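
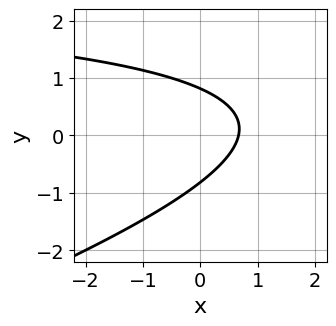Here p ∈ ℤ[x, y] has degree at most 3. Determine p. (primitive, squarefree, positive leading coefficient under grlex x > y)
(a) Degree: the shape is more complex than any degree-1 curve, so deg p = 2.
(b) Putting this together gives p.

x*y - 3*y^2 - 3*x + 2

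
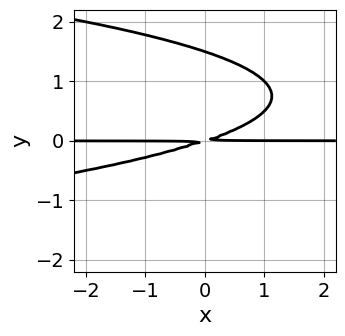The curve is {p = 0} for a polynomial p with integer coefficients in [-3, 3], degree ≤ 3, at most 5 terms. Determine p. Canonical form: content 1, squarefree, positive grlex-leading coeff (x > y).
2*y^3 + x*y - 3*y^2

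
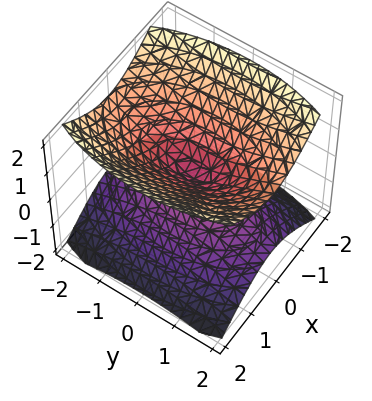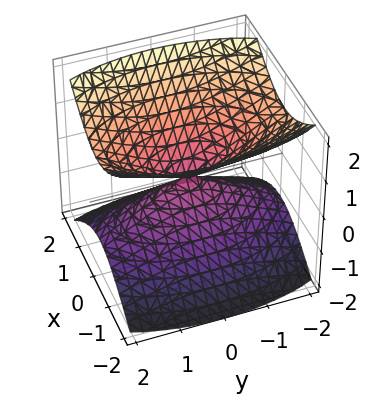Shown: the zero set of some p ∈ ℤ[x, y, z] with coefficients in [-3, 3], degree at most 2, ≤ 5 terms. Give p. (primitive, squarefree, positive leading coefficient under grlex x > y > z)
1. There are 2 components. Treating them together as one polynomial.
2. deg p = 2. A double cone through the origin; a quadric.
3. Symmetries: it's symmetric under x → −x, forcing even powers of x; the y ↦ −y reflection is a symmetry, so y appears only in even powers; the z ↦ −z reflection is a symmetry, so z appears only in even powers.
4. From the visible intercepts: it crosses the y-axis at the gridline y = 0; one x-axis crossing is at x = 0.
5. Matching integer coefficients to the picture gives p.

3*x^2 + y^2 - 3*z^2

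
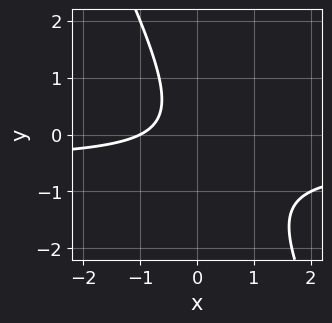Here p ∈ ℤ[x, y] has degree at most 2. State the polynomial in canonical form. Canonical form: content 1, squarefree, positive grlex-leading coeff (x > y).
2*x*y + y^2 + x + 1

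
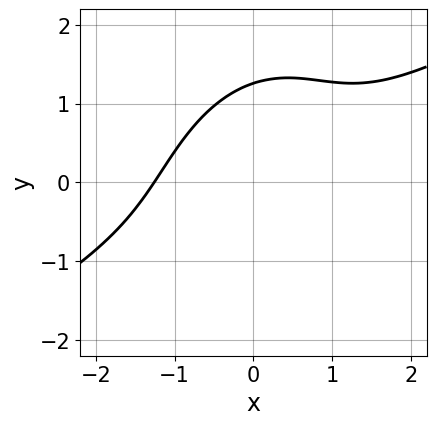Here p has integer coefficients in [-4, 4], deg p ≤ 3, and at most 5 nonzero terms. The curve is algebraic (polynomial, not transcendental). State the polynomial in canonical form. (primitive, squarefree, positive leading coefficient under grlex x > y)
1. Degree: a generic line meets the curve in up to 3 points, so deg p = 3.
2. Putting this together gives p.

x^3 - 2*x^2*y + x*y^2 - y^3 + 2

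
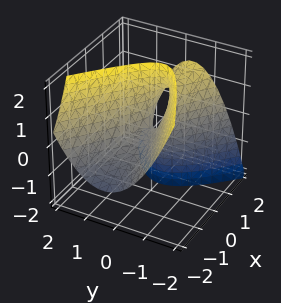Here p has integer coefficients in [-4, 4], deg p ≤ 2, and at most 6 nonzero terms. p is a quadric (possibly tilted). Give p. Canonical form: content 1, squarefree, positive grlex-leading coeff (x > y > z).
Degree: no degree-1 surface has this shape, so deg p = 2.
Observable constraints: one x-axis crossing is at x = 0; it crosses the z-axis at the gridline z = 0; it meets the y-axis at y = 0 (among the integer gridlines).
Putting this together gives p.

x^2 - x*y - 2*x*z - 3*y^2 + z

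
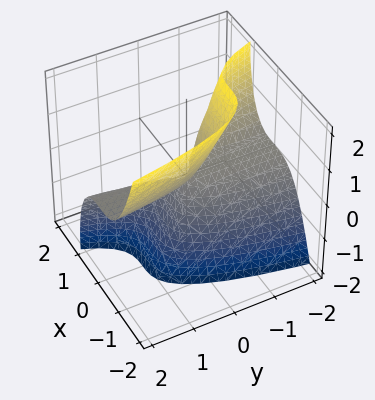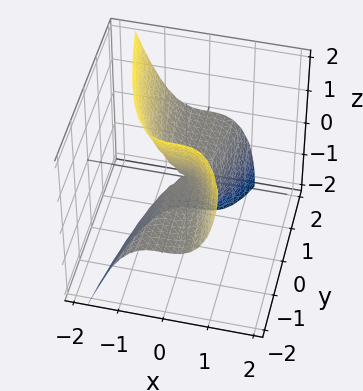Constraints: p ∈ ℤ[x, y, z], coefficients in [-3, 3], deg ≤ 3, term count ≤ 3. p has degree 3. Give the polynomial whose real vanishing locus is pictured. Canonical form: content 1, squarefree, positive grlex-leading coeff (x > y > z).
deg p = 3.
Against the integer gridlines: it crosses the x-axis at the gridline x = 0; one z-axis crossing is at z = 0.
Assembling these constraints gives the stated polynomial.

3*x^3 + 2*y*z + z^2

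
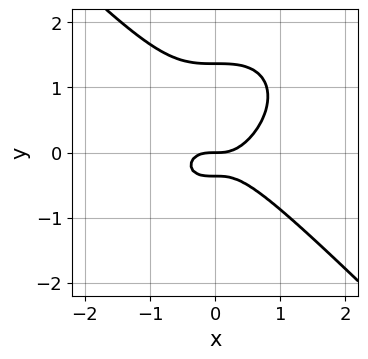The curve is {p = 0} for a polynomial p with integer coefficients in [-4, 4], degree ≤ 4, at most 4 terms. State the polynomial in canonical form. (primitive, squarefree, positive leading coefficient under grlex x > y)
2*x^3 + 2*y^3 - 2*y^2 - y

(a) The degree is 3 — the shape is more complex than any degree-2 curve.
(b) From the visible intercepts: it crosses the x-axis at the gridline x = 0; it crosses the y-axis at the gridline y = 0.
(c) Putting this together gives p.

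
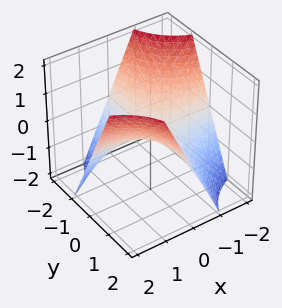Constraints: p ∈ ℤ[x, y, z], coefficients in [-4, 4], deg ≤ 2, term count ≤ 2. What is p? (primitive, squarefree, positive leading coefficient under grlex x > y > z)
1. Degree: a saddle surface; a quadric, so deg p = 2.
2. Observable constraints: the visible x-axis segment lies entirely on the surface; it crosses the z-axis at the gridline z = 0; every point of the y-axis in the box is on the surface.
3. Solving for integer coefficients yields p as stated.

x*y - z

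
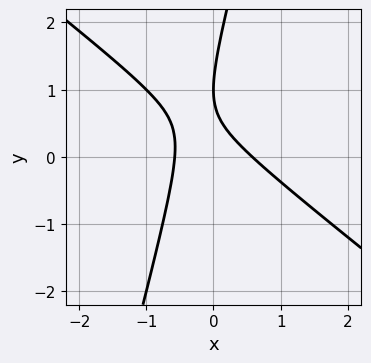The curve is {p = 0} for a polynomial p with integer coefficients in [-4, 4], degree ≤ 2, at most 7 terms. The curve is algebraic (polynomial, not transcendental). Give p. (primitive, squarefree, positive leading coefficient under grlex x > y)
First, the degree is 2 — the shape is more complex than any degree-1 curve.
Then, observable constraints: it meets the y-axis at y = 1 (among the integer gridlines).
Finally, the integer polynomial consistent with all of this is the stated p.

3*x^2 + 3*x*y - y^2 + 2*y - 1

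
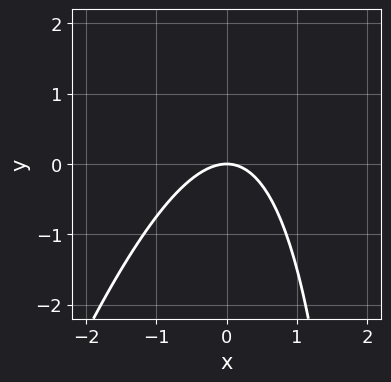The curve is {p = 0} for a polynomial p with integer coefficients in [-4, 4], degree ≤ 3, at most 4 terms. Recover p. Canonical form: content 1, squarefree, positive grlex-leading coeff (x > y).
3*x^2 - x*y + 3*y

1. deg p = 2.
2. Checking where it meets the axes: one y-axis crossing is at y = 0; it meets the x-axis at x = 0 (among the integer gridlines).
3. These observations pin down the coefficients.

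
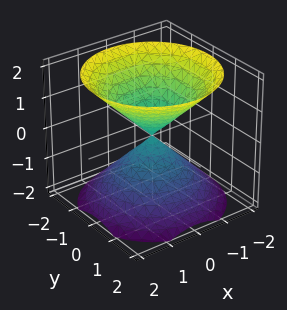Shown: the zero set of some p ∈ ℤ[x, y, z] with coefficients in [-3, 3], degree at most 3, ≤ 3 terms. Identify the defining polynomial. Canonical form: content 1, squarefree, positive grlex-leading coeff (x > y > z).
There are 2 components. Treating them together as one polynomial.
Degree: a double cone through the origin; a quadric, so deg p = 2.
Symmetry: the surface is invariant under rotation about z: p = q(x² + y², z); the z ↦ −z reflection is a symmetry, so z appears only in even powers.
From the axis intercepts and sections: a circular section at z = -1 has radius exactly 1; one y-axis crossing is at y = 0; one z-axis crossing is at z = 0.
Matching integer coefficients to the picture gives p.

x^2 + y^2 - z^2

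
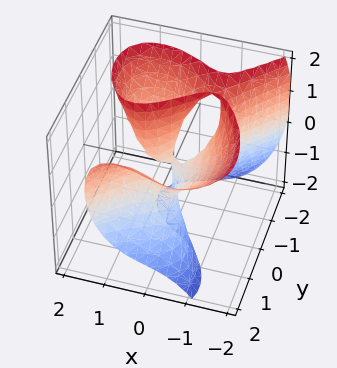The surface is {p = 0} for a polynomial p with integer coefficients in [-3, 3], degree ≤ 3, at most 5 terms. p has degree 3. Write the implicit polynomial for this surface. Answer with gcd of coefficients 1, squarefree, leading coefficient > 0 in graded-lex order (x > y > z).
The degree is 3 — no degree-2 surface has this shape.
From the visible intercepts: it crosses the x-axis at the gridline x = 0; the visible z-axis segment lies entirely on the surface; among the integer gridlines, it crosses the y-axis at y ∈ {0, 1}.
Matching integer coefficients to the picture gives p.

3*x^3 - 2*y^3 + 2*y*z^2 - 3*x*z + 2*y^2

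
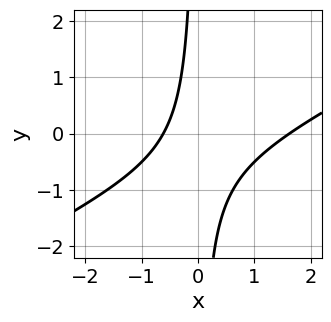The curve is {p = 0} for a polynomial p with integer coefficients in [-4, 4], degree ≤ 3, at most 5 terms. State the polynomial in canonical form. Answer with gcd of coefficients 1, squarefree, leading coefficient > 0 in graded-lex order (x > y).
The degree is 2 — a generic line meets the curve in up to 2 points.
From the visible intercepts: it misses every integer gridline on the y-axis.
Putting this together gives p.

x^2 - 2*x*y - x - 1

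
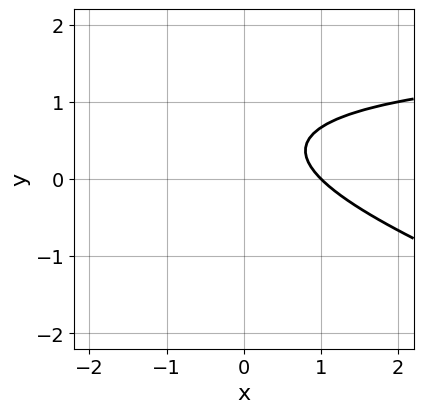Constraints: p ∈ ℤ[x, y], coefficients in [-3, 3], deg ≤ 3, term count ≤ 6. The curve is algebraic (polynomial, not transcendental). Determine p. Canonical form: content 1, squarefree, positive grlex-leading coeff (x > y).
First, the degree is 2 — no degree-1 curve has this shape.
Then, checking where it meets the axes: it crosses the x-axis at the gridline x = 1; the curve avoids every integer y-axis point in the box.
Finally, the integer polynomial consistent with all of this is the stated p.

x*y + 3*y^2 - 2*x - 3*y + 2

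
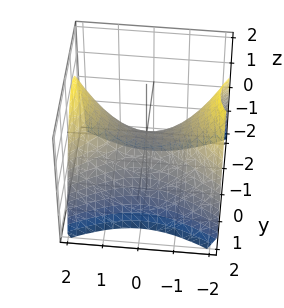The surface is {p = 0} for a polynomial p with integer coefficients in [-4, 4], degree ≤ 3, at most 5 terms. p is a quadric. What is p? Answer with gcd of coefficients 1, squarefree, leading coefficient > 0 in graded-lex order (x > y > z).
x^2 - 2*y^2 - 2*z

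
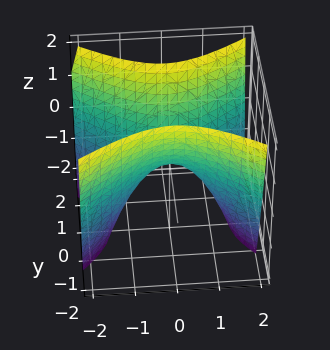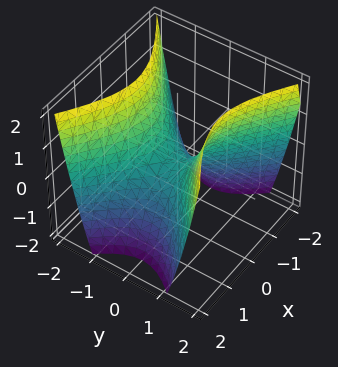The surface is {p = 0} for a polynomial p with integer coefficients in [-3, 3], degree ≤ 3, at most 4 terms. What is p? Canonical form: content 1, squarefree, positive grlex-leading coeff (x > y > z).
1. The degree is 2 — a hyperbolic paraboloid; a quadric.
2. Symmetries: the x ↦ −x reflection is a symmetry, so x appears only in even powers; mirror symmetry y ↦ −y ⇒ only even powers of y.
3. Observable constraints: it meets the y-axis at y = 0 (among the integer gridlines); it crosses the x-axis at the gridline x = 0.
4. Putting this together gives p.

2*x^2 - 3*y^2 + 2*z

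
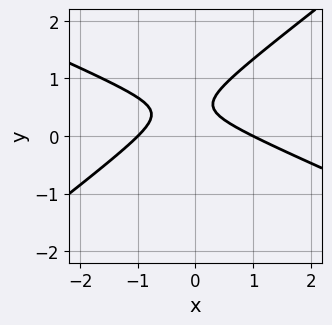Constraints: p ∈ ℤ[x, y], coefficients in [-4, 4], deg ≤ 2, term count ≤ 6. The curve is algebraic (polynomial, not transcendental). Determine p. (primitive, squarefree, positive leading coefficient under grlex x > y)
x^2 + x*y - 3*y^2 + 3*y - 1

1. The degree is 2 — no degree-1 curve has this shape.
2. Observable constraints: the curve avoids every integer y-axis point in the box; the x-axis gridline crossings are at x ∈ {-1, 1}.
3. Fitting integer coefficients to these (and the overall shape) gives p.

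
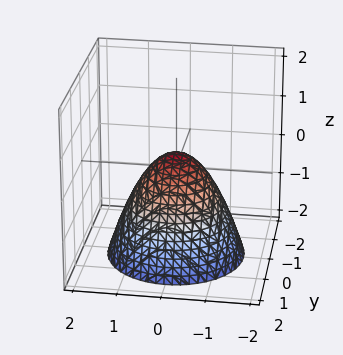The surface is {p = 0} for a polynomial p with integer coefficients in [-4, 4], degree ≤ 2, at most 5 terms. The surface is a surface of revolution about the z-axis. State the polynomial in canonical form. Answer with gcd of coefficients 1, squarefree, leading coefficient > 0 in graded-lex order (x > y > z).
deg p = 2. No degree-1 surface has this shape.
Symmetry: the z-axis is an axis of rotation, so x and y enter only as x² + y².
From the visible intercepts: a circular section at z = 0 has radius between 0 and 1.
Fitting integer coefficients to these (and the overall shape) gives p.

3*x^2 + 3*y^2 + 3*z - 1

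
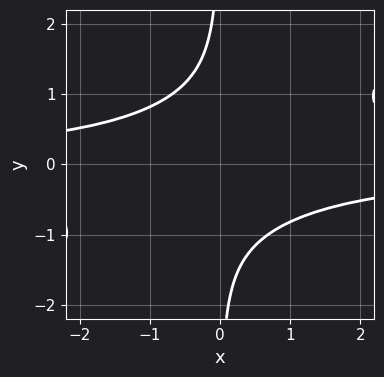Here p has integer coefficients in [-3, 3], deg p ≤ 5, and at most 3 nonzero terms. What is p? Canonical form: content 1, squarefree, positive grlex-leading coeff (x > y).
2*x^2*y^2 - 3*x*y^3 - 3

First, degree: a generic line meets the curve in up to 4 points, so deg p = 4.
Next, from the visible intercepts: the curve avoids every integer x-axis point in the box; the curve avoids every integer y-axis point in the box.
Finally, putting this together gives p.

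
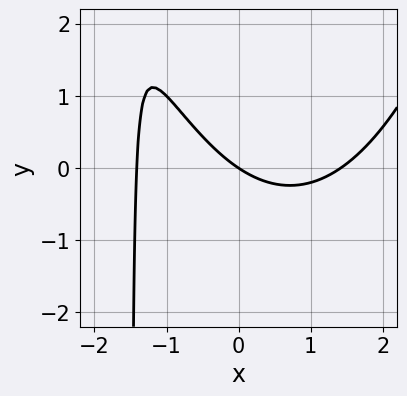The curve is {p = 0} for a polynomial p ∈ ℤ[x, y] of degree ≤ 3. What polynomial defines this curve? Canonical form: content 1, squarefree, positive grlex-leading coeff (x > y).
x^3 - 2*x*y - 2*x - 3*y

The degree is 3 — no degree-2 curve has this shape.
Checking where it meets the axes: one x-axis crossing is at x = 0; it meets the y-axis at y = 0 (among the integer gridlines).
The integer polynomial consistent with all of this is the stated p.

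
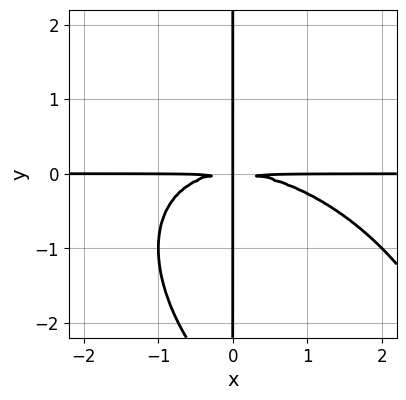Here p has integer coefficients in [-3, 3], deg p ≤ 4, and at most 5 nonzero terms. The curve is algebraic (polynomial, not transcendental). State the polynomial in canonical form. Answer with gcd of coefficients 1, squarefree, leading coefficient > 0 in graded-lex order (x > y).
x^3*y + x^2*y^2 + x*y^3 + 3*x*y^2

First, deg p = 4. No degree-3 curve has this shape.
Next, from the axis intercepts and sections: every point of the x-axis in the box is on the curve; every point of the y-axis in the box is on the curve.
Finally, the integer polynomial consistent with all of this is the stated p.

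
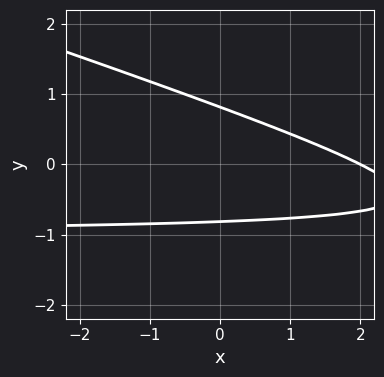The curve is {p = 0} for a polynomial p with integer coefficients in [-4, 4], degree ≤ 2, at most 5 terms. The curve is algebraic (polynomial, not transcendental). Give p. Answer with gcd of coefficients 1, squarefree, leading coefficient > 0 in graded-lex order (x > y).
Degree: no degree-1 curve has this shape, so deg p = 2.
Observable constraints: it meets the x-axis at x = 2 (among the integer gridlines).
Solving for integer coefficients yields p as stated.

x*y + 3*y^2 + x - 2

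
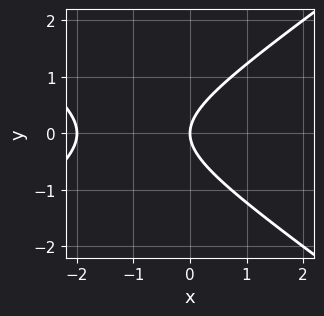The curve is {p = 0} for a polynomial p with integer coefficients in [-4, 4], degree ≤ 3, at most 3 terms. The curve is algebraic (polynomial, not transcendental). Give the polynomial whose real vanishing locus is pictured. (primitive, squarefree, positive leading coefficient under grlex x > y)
deg p = 2.
Symmetries: it's symmetric under y → −y, forcing even powers of y.
From the visible intercepts: the x-axis gridline crossings are at x ∈ {-2, 0}; it crosses the y-axis at the gridline y = 0.
Putting this together gives p.

x^2 - 2*y^2 + 2*x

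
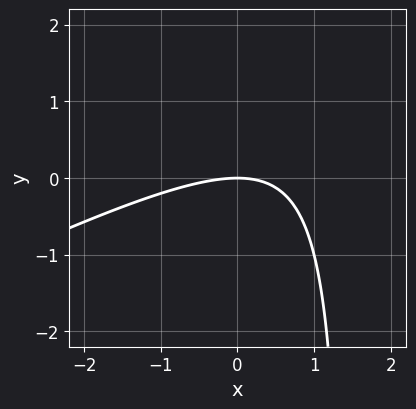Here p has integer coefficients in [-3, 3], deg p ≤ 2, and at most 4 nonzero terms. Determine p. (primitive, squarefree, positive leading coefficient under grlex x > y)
x^2 - 2*x*y + 3*y

(a) The degree is 2 — no degree-1 curve has this shape.
(b) From the axis intercepts and sections: it crosses the x-axis at the gridline x = 0; it crosses the y-axis at the gridline y = 0.
(c) These observations pin down the coefficients.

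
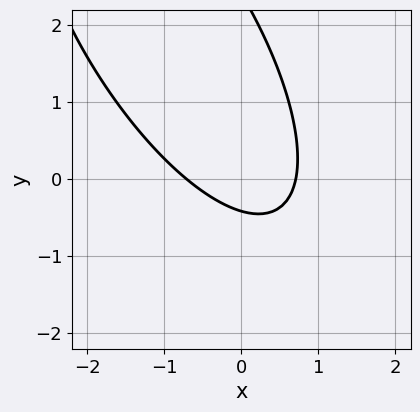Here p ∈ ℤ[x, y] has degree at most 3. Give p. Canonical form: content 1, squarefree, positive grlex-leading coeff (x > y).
1. deg p = 2. The shape is more complex than any degree-1 curve.
2. Solving for integer coefficients yields p as stated.

2*x^2 + 2*x*y + y^2 - 2*y - 1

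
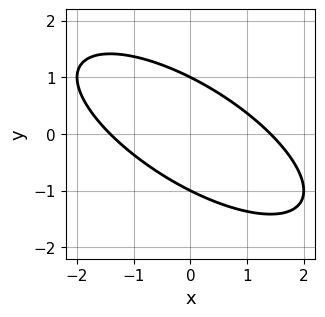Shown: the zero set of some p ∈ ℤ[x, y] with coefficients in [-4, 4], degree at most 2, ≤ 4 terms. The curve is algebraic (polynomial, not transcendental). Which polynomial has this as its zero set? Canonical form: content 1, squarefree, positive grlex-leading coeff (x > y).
1. deg p = 2. No degree-1 curve has this shape.
2. Observable constraints: among the integer gridlines, it crosses the y-axis at y ∈ {-1, 1}.
3. Matching integer coefficients to the picture gives p.

x^2 + 2*x*y + 2*y^2 - 2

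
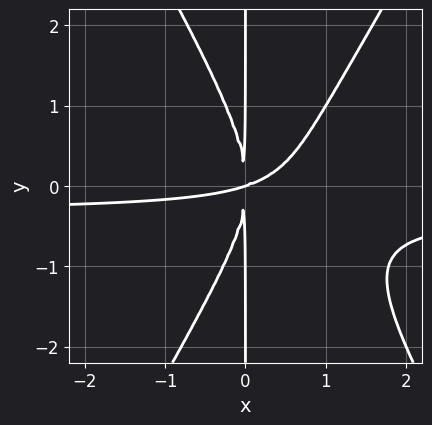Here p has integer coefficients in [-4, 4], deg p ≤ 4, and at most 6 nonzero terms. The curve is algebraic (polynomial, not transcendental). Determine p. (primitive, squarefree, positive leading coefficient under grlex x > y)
1. deg p = 4. The shape is more complex than any degree-3 curve.
2. Reading off the gridlines: it crosses the x-axis at the gridline x = 0; the visible y-axis segment lies entirely on the curve.
3. Putting this together gives p.

3*x^3*y - x*y^3 + x^3 - 3*x^2*y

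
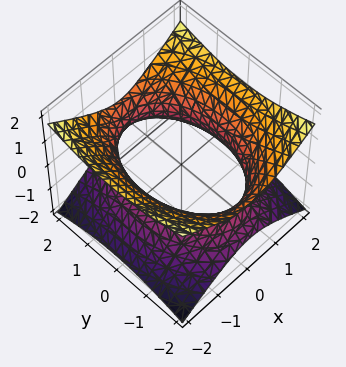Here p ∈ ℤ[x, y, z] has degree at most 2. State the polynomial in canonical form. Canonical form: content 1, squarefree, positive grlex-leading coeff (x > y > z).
deg p = 2.
Symmetries: mirror symmetry z ↦ −z ⇒ only even powers of z; the x ↦ −x reflection is a symmetry, so x appears only in even powers; it's symmetric under y → −y, forcing even powers of y.
Reading off the gridlines: it misses every integer gridline on the z-axis.
These observations pin down the coefficients.

2*x^2 + y^2 - 3*z^2 - 3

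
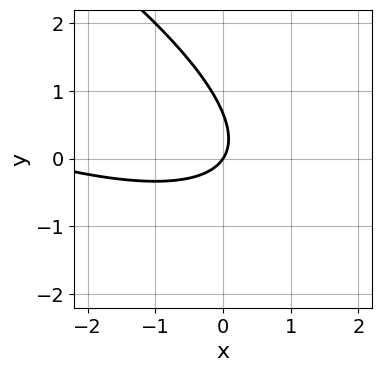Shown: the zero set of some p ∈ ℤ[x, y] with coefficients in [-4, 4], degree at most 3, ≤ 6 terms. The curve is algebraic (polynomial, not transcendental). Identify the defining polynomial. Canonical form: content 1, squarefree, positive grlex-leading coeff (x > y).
First, degree: no degree-1 curve has this shape, so deg p = 2.
Then, reading off the gridlines: it meets the x-axis at x = 0 (among the integer gridlines); it meets the y-axis at y = 0 (among the integer gridlines).
Finally, the integer polynomial consistent with all of this is the stated p.

x^2 + 3*x*y + 3*y^2 + 3*x - 2*y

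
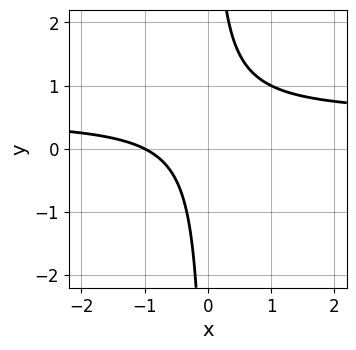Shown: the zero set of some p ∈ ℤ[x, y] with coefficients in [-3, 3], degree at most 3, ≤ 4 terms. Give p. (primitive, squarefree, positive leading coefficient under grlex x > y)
First, degree: a generic line meets the curve in up to 2 points, so deg p = 2.
Then, observable constraints: the curve avoids every integer y-axis point in the box; one x-axis crossing is at x = -1.
Finally, solving for integer coefficients yields p as stated.

2*x*y - x - 1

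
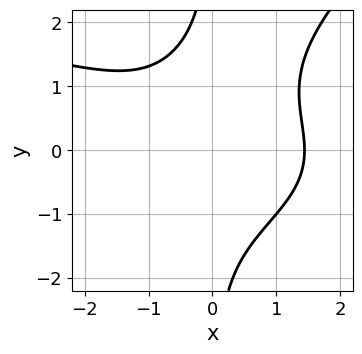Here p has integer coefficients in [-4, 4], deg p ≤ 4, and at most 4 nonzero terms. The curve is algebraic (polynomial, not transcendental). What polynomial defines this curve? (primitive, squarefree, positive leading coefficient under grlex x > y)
First, deg p = 4.
Next, against the integer gridlines: the curve avoids every integer y-axis point in the box.
Finally, assembling these constraints gives the stated polynomial.

x^2*y^2 - x*y^3 + x^3 - 3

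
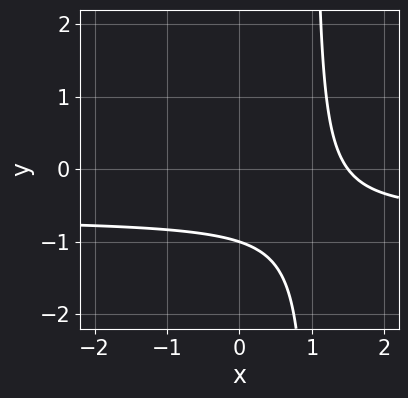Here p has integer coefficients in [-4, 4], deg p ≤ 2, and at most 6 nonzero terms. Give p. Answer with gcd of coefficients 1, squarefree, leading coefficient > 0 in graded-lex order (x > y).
(a) The degree is 2 — a generic line meets the curve in up to 2 points.
(b) Against the integer gridlines: it crosses the y-axis at the gridline y = -1.
(c) The integer polynomial consistent with all of this is the stated p.

3*x*y + 2*x - 3*y - 3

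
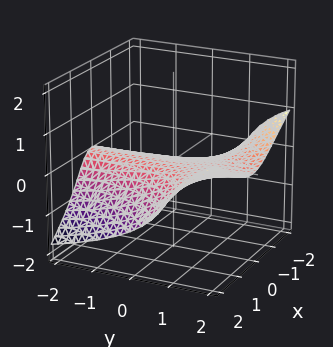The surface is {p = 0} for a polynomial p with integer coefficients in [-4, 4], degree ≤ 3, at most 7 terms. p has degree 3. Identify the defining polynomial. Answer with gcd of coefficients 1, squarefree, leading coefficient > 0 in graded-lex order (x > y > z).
The degree is 3 — no degree-2 surface has this shape.
Checking where it meets the axes: it crosses the z-axis at the gridline z = 0; every point of the y-axis in the box is on the surface; it meets the x-axis at x = 0 (among the integer gridlines).
Together with the visible shape, these determine p as stated.

x^2*y - 2*z^3 - x^2 - z^2 - 3*z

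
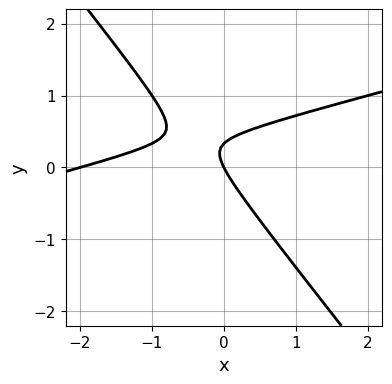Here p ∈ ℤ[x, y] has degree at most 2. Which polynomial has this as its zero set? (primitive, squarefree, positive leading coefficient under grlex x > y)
x^2 - 3*x*y - 3*y^2 + 2*x + y

Degree: the shape is more complex than any degree-1 curve, so deg p = 2.
Observable constraints: among the integer gridlines, it crosses the x-axis at x ∈ {-2, 0}; one y-axis crossing is at y = 0.
The integer polynomial consistent with all of this is the stated p.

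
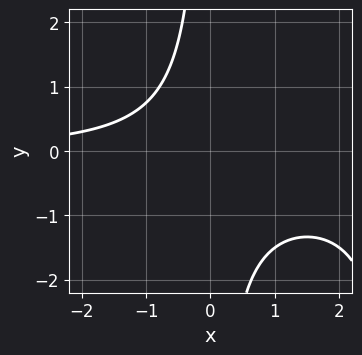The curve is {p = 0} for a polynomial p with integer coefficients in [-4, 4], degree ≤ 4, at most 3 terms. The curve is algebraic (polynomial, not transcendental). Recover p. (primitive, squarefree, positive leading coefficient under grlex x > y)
The degree is 3 — a generic line meets the curve in up to 3 points.
From the axis intercepts and sections: the curve avoids every integer x-axis point in the box; it misses every integer gridline on the y-axis.
Putting this together gives p.

x^2*y - 3*x*y - 3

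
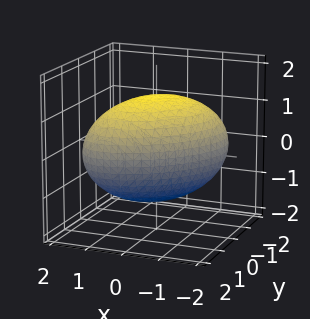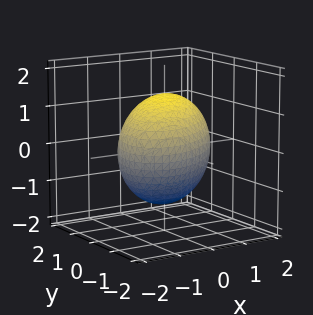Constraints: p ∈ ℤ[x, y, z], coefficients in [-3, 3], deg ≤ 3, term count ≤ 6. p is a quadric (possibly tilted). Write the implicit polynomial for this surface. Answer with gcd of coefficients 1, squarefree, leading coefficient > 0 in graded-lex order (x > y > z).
x^2 - x*y + y^2 + z^2 - 2

The degree is 2 — a generic line meets the surface in up to 2 points.
Solving for integer coefficients yields p as stated.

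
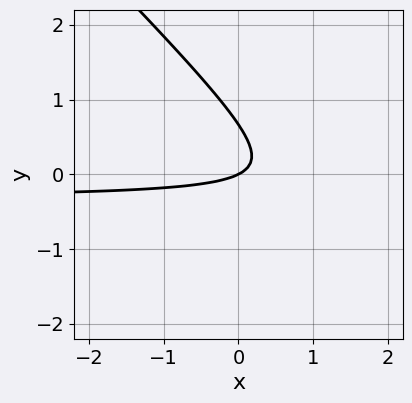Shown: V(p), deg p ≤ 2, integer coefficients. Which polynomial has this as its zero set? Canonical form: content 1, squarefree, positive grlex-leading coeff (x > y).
First, degree: a generic line meets the curve in up to 2 points, so deg p = 2.
Then, observable constraints: it meets the y-axis at y = 0 (among the integer gridlines); it crosses the x-axis at the gridline x = 0.
Finally, the integer polynomial consistent with all of this is the stated p.

3*x*y + 3*y^2 + x - 2*y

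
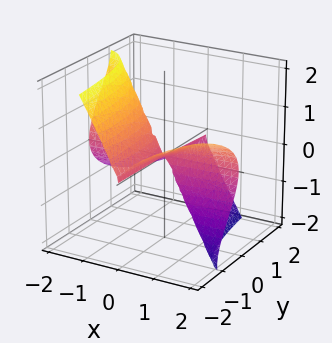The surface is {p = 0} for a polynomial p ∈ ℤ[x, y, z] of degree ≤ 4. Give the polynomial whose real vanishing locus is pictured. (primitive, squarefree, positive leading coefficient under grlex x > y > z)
2*x^2*y + 3*x*z^2 + 2*z^3

First, deg p = 3. No degree-2 surface has this shape.
Then, against the integer gridlines: one z-axis crossing is at z = 0; the visible x-axis segment lies entirely on the surface; the visible y-axis segment lies entirely on the surface.
Finally, together with the visible shape, these determine p as stated.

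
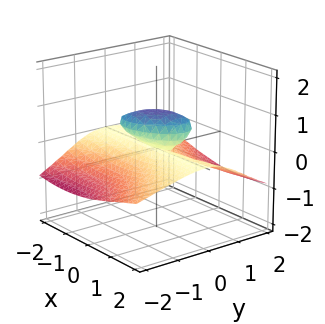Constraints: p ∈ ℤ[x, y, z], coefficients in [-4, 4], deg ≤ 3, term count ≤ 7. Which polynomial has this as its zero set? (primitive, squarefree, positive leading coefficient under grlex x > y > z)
x^2*z - x*y*z + 3*z^3 + y^2 - 3*z^2

Degree: no degree-2 surface has this shape, so deg p = 3.
Against the integer gridlines: every point of the x-axis in the box is on the surface; it crosses the y-axis at the gridline y = 0.
Solving for integer coefficients yields p as stated.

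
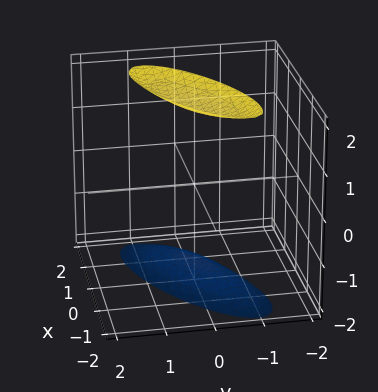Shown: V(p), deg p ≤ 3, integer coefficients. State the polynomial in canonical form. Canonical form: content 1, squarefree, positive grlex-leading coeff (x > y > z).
First, I count 2 distinct pieces. Treating them together as one polynomial.
Next, deg p = 2. No degree-1 surface has this shape.
Then, from the axis intercepts and sections: the surface avoids every integer y-axis point in the box; no x-intercept at any integer in the box.
Finally, together with the visible shape, these determine p as stated.

x^2 - 2*x*y + 2*y^2 - z^2 + 3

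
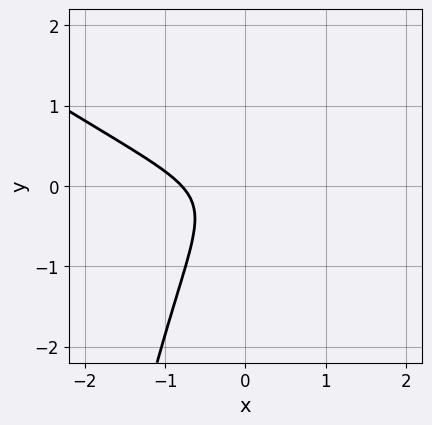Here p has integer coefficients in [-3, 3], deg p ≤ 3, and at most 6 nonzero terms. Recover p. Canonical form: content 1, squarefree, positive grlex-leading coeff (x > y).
First, degree: no degree-2 curve has this shape, so deg p = 3.
Then, observable constraints: no y-intercept at any integer in the box.
Finally, fitting integer coefficients to these (and the overall shape) gives p.

2*x^3 + 3*x^2*y - 2*x*y + 3*y^2 + 1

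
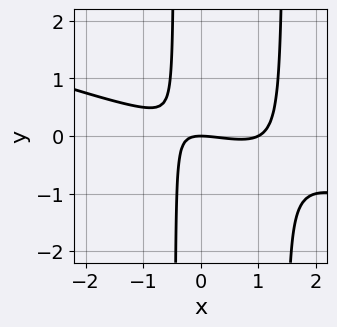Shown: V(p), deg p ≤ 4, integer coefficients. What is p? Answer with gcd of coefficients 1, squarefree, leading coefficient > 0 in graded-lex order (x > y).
x^3 + 3*x^2*y - x^2 - 3*x*y - 2*y

(a) deg p = 3.
(b) From the axis intercepts and sections: the x-axis gridline crossings are at x ∈ {0, 1}; it crosses the y-axis at the gridline y = 0.
(c) Assembling these constraints gives the stated polynomial.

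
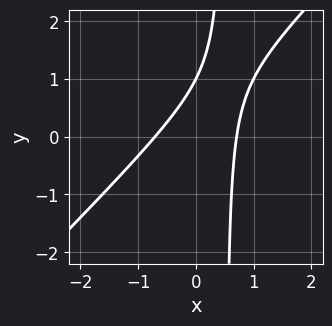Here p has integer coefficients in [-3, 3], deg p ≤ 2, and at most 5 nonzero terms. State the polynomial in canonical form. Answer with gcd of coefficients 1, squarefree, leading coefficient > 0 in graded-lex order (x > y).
2*x^2 - 2*x*y + y - 1

1. deg p = 2. A generic line meets the curve in up to 2 points.
2. Against the integer gridlines: one y-axis crossing is at y = 1.
3. Putting this together gives p.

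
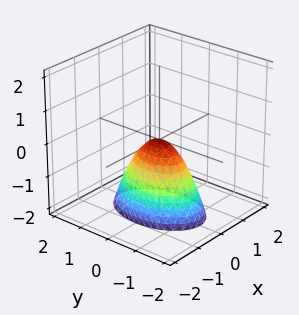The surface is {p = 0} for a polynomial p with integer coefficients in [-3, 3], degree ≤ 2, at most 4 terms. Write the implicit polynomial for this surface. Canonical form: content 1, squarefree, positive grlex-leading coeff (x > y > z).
2*x^2 + y^2 + z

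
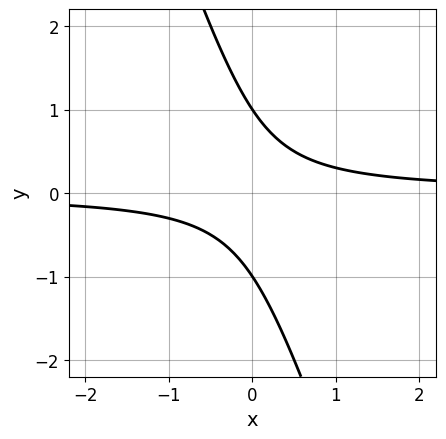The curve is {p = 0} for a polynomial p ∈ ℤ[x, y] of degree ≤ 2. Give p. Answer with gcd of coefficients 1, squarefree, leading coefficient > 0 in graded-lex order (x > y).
3*x*y + y^2 - 1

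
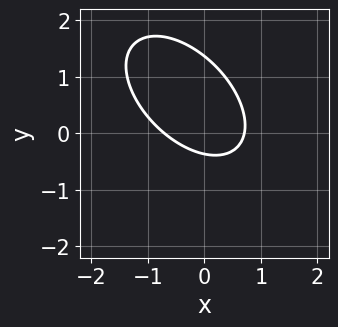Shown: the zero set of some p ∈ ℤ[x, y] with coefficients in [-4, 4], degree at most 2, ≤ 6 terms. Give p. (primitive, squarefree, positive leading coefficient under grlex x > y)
2*x^2 + 2*x*y + 2*y^2 - 2*y - 1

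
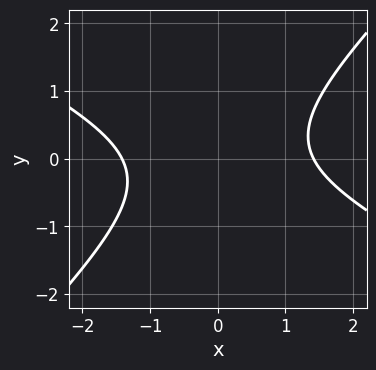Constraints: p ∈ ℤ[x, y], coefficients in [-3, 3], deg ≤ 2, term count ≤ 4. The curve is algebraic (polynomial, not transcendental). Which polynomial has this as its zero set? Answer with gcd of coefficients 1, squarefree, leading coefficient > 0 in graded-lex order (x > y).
x^2 + x*y - 2*y^2 - 2

First, the degree is 2 — the shape is more complex than any degree-1 curve.
Next, from the axis intercepts and sections: the curve avoids every integer y-axis point in the box.
Finally, fitting integer coefficients to these (and the overall shape) gives p.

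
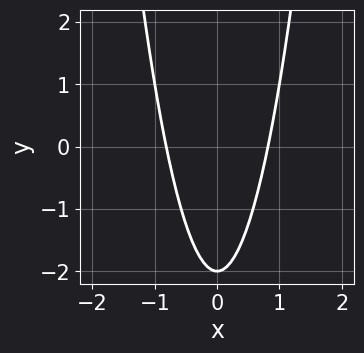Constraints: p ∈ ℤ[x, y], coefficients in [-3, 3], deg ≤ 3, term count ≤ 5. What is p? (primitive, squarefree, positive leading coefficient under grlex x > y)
The degree is 2 — the shape is more complex than any degree-1 curve.
Symmetries: it's symmetric under x → −x, forcing even powers of x.
Reading off the gridlines: one y-axis crossing is at y = -2.
Assembling these constraints gives the stated polynomial.

3*x^2 - y - 2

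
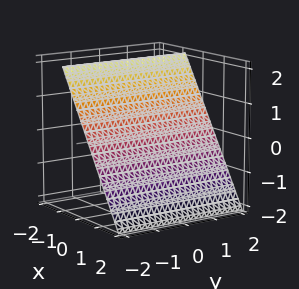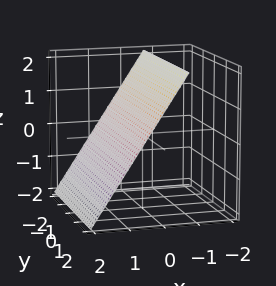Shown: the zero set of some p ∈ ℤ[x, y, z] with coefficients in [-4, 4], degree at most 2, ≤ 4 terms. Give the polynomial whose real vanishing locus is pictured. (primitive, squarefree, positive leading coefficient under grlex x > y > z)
3*x + 2*z - 2

The degree is 1 — the surface is flat (a plane).
Checking where it meets the axes: it meets the z-axis at z = 1 (among the integer gridlines); it misses every integer gridline on the y-axis.
Matching integer coefficients to the picture gives p.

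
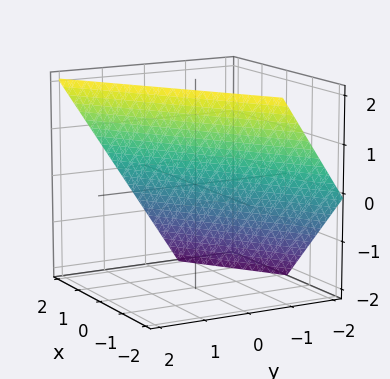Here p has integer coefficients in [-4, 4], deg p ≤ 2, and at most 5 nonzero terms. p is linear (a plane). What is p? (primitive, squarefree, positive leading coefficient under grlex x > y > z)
2*x - 3*y + 2*z - 2

Degree: the surface is flat (a plane), so deg p = 1.
Against the integer gridlines: it crosses the z-axis at the gridline z = 1; it crosses the x-axis at the gridline x = 1.
These observations pin down the coefficients.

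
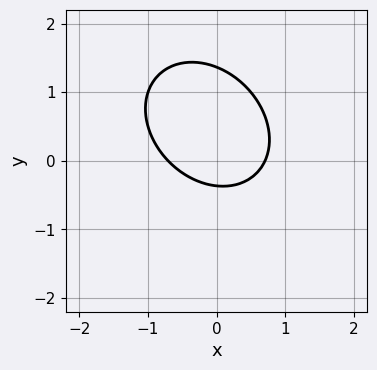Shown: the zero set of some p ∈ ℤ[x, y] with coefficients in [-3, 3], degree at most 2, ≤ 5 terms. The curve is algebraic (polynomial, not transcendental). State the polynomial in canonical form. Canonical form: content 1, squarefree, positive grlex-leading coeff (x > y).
2*x^2 + x*y + 2*y^2 - 2*y - 1

(a) deg p = 2. No degree-1 curve has this shape.
(b) Putting this together gives p.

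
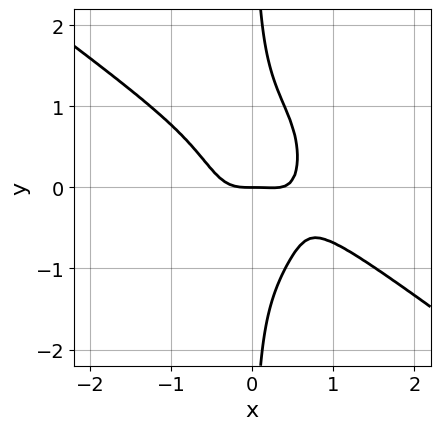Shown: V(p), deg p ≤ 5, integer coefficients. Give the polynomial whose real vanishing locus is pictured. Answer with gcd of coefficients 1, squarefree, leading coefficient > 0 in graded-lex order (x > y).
First, deg p = 4. A generic line meets the curve in up to 4 points.
Next, from the visible intercepts: it meets the y-axis at y = 0 (among the integer gridlines); it crosses the x-axis at the gridline x = 0.
Finally, solving for integer coefficients yields p as stated.

3*x^4 + 3*x^3*y + 2*x*y^3 - x^3 - y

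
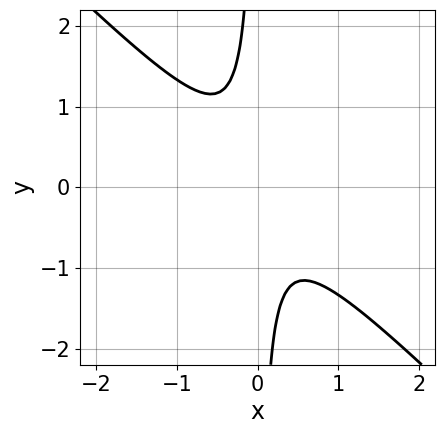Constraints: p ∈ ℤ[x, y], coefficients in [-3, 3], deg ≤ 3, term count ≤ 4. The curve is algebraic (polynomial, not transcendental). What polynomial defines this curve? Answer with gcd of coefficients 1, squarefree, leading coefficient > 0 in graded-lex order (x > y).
First, degree: a generic line meets the curve in up to 2 points, so deg p = 2.
Then, against the integer gridlines: it misses every integer gridline on the x-axis; it misses every integer gridline on the y-axis.
Finally, the integer polynomial consistent with all of this is the stated p.

3*x^2 + 3*x*y + 1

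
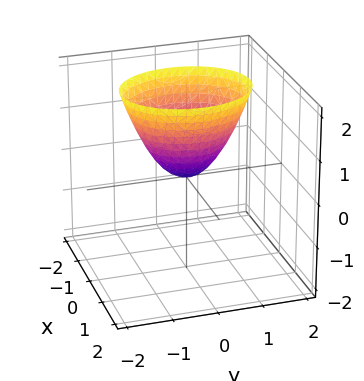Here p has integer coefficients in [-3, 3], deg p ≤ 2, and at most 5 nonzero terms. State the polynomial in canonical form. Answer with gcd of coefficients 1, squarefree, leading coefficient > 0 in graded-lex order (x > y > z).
(a) deg p = 2.
(b) Symmetries: the x ↦ −x reflection is a symmetry, so x appears only in even powers; mirror symmetry y ↦ −y ⇒ only even powers of y.
(c) Against the integer gridlines: it meets the x-axis at x = 0 (among the integer gridlines); one y-axis crossing is at y = 0; it meets the z-axis at z = 0 (among the integer gridlines).
(d) Solving for integer coefficients yields p as stated.

3*x^2 + 2*y^2 - 2*z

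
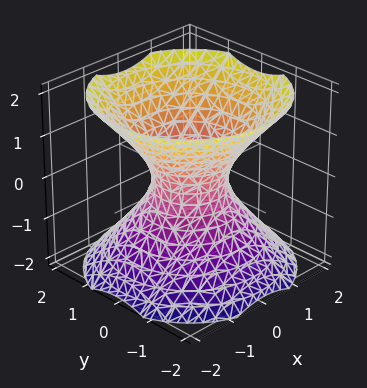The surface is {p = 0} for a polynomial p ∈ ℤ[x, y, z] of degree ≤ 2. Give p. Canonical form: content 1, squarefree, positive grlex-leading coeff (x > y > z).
3*x^2 + 3*y^2 - 3*z^2 - 2

The degree is 2 — an hourglass — one-sheet hyperboloid; a quadric.
Symmetries: rotational symmetry about the z-axis ⇒ p depends on x, y only through x² + y²; mirror symmetry z ↦ −z ⇒ only even powers of z.
Observable constraints: a circular section at z = -1 has radius between 1 and 2; it misses every integer gridline on the z-axis.
The integer polynomial consistent with all of this is the stated p.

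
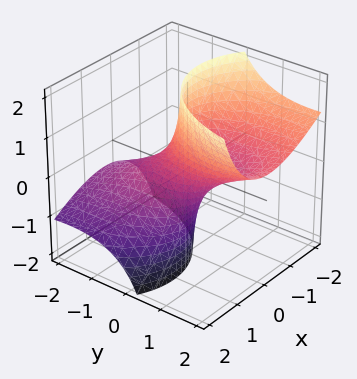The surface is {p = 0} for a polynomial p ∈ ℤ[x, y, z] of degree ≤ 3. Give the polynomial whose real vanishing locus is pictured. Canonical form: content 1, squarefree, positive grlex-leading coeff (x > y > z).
1. The degree is 2 — the shape is more complex than any degree-1 surface.
2. Against the integer gridlines: among the integer gridlines, it crosses the y-axis at y ∈ {-1, 1}; the surface avoids every integer z-axis point in the box.
3. Solving for integer coefficients yields p as stated.

2*x^2 + 2*x*z + y^2 - 3*y*z - 1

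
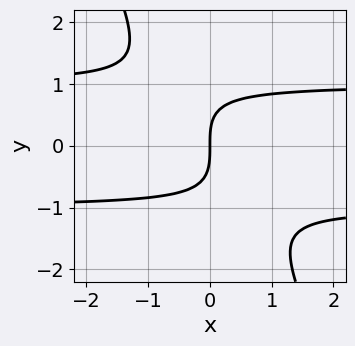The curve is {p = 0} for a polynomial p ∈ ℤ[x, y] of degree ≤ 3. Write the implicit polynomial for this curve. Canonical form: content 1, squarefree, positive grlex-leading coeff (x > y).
Degree: no degree-2 curve has this shape, so deg p = 3.
Observable constraints: it crosses the y-axis at the gridline y = 0; it crosses the x-axis at the gridline x = 0.
These observations pin down the coefficients.

2*x*y^2 + y^3 - 2*x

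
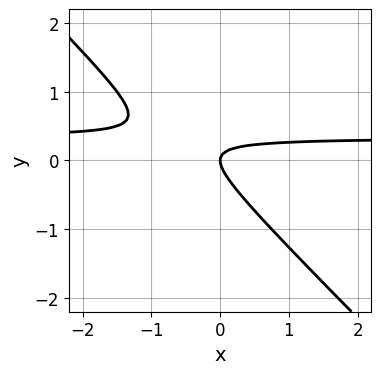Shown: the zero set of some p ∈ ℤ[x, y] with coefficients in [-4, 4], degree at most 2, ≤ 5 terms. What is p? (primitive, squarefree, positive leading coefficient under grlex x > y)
3*x*y + 3*y^2 - x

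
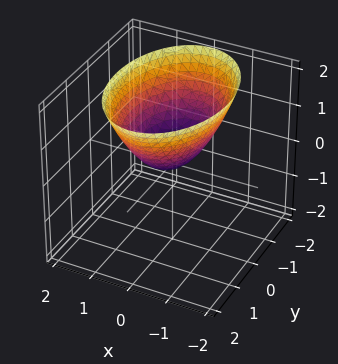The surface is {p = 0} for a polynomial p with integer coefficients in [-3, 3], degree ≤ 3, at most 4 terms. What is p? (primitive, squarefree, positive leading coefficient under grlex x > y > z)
Degree: a single bowl opening along one axis; a quadric, so deg p = 2.
Symmetries: the y ↦ −y reflection is a symmetry, so y appears only in even powers; mirror symmetry x ↦ −x ⇒ only even powers of x.
Against the integer gridlines: one x-axis crossing is at x = 0; one z-axis crossing is at z = 0.
Together with the visible shape, these determine p as stated.

2*x^2 + y^2 - 2*z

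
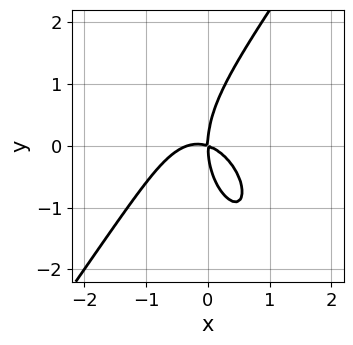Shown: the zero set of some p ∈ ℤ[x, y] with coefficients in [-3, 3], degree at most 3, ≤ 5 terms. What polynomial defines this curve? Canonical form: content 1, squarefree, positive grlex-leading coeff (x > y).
3*x^3 - y^3 + x^2 + 3*x*y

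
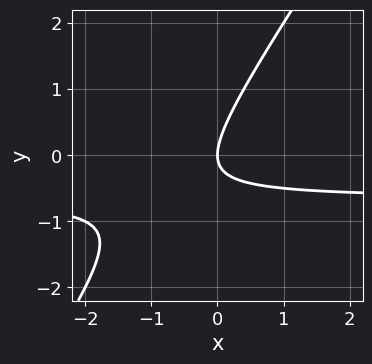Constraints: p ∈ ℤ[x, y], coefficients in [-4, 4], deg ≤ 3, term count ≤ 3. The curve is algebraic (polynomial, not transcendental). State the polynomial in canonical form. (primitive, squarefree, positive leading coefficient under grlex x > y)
3*x*y - 2*y^2 + 2*x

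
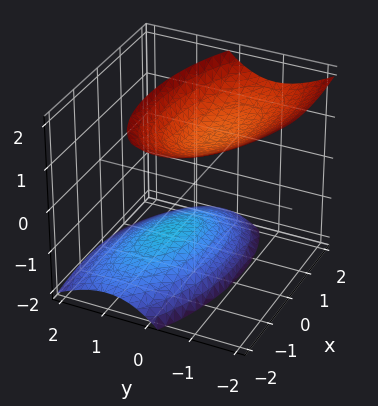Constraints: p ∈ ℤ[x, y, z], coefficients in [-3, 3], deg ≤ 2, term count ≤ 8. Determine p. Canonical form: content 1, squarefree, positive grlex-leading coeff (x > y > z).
x^2 + x*y + 3*y^2 + 2*y*z - 2*z^2 + 3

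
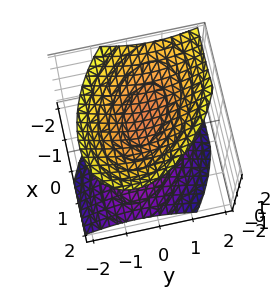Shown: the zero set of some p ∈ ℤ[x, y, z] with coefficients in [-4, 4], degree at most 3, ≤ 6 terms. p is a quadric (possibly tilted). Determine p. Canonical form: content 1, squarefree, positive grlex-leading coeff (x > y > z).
2*x^2 + 2*x*y + x*z + 3*y^2 - 3*z^2 + 2

1. There are 2 components. Treating them together as one polynomial.
2. Degree: a generic line meets the surface in up to 2 points, so deg p = 2.
3. From the axis intercepts and sections: no x-intercept at any integer in the box; it misses every integer gridline on the y-axis.
4. Assembling these constraints gives the stated polynomial.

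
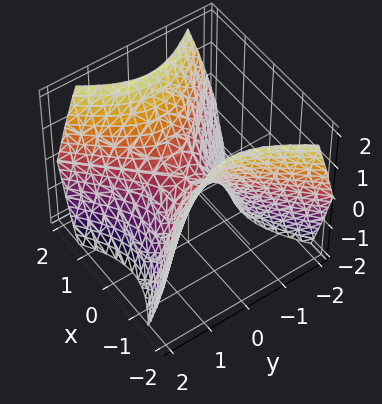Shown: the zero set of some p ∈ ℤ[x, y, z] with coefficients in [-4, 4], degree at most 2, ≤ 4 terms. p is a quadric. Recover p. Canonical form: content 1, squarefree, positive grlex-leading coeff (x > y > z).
x^2 - y^2 - z

1. deg p = 2.
2. Symmetries: mirror symmetry y ↦ −y ⇒ only even powers of y; mirror symmetry x ↦ −x ⇒ only even powers of x.
3. Checking where it meets the axes: it meets the z-axis at z = 0 (among the integer gridlines); one x-axis crossing is at x = 0; it meets the y-axis at y = 0 (among the integer gridlines).
4. The integer polynomial consistent with all of this is the stated p.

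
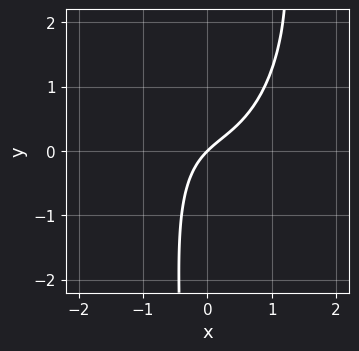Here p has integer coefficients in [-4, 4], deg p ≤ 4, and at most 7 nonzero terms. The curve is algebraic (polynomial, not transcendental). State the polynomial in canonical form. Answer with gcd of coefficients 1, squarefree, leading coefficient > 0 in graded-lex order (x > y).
3*x^3 + x*y^2 - 3*x*y + 3*x - 3*y

1. Degree: a generic line meets the curve in up to 3 points, so deg p = 3.
2. From the axis intercepts and sections: it crosses the y-axis at the gridline y = 0; one x-axis crossing is at x = 0.
3. Assembling these constraints gives the stated polynomial.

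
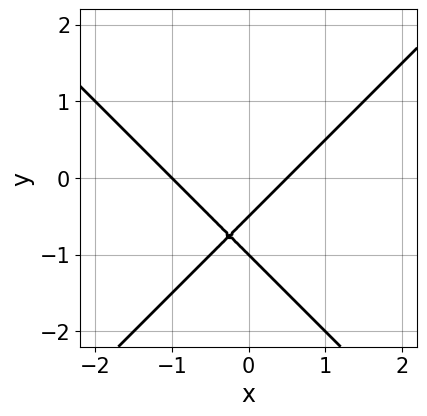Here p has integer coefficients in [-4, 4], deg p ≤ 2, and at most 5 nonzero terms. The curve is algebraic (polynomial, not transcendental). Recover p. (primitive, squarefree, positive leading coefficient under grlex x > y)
1. The degree is 2 — a generic line meets the curve in up to 2 points.
2. Observable constraints: it crosses the y-axis at the gridline y = -1; it meets the x-axis at x = -1 (among the integer gridlines).
3. The integer polynomial consistent with all of this is the stated p.

2*x^2 - 2*y^2 + x - 3*y - 1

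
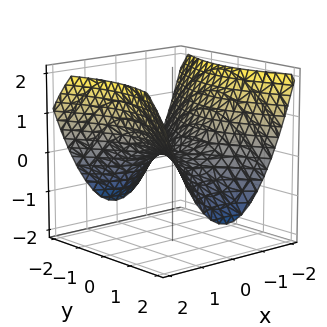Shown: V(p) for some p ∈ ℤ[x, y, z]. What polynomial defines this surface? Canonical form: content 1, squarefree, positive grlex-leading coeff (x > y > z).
First, deg p = 2.
Then, symmetries: the x ↦ −x reflection is a symmetry, so x appears only in even powers; the y ↦ −y reflection is a symmetry, so y appears only in even powers.
Next, observable constraints: it meets the y-axis at y = 0 (among the integer gridlines); it crosses the z-axis at the gridline z = 0; one x-axis crossing is at x = 0.
Finally, assembling these constraints gives the stated polynomial.

2*x^2 - y^2 - 3*z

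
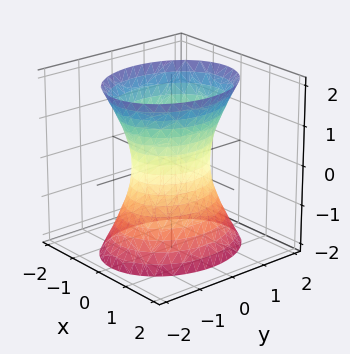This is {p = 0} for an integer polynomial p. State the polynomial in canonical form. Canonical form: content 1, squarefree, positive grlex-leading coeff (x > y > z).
3*x^2 + 2*y^2 - z^2 - 2

deg p = 2. One connected sheet with a waist; a quadric.
Symmetries: it's symmetric under y → −y, forcing even powers of y; it's symmetric under z → −z, forcing even powers of z; it's symmetric under x → −x, forcing even powers of x.
Against the integer gridlines: among the integer gridlines, it crosses the y-axis at y ∈ {-1, 1}; no z-intercept at any integer in the box.
Putting this together gives p.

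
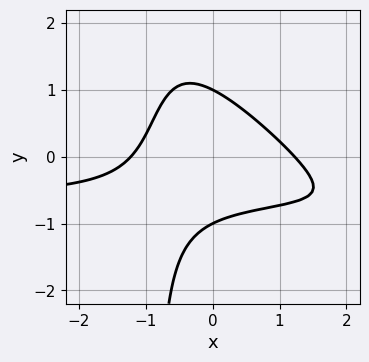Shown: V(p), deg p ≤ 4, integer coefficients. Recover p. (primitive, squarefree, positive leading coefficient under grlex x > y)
3*x^2*y + 3*x*y^2 + 2*x^2 + 3*y^2 - 3

The degree is 3 — the shape is more complex than any degree-2 curve.
Reading off the gridlines: the y-axis gridline crossings are at y ∈ {-1, 1}.
Together with the visible shape, these determine p as stated.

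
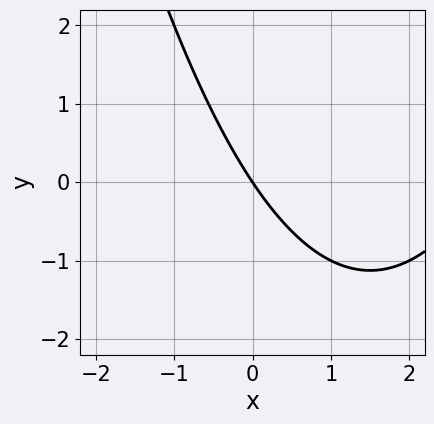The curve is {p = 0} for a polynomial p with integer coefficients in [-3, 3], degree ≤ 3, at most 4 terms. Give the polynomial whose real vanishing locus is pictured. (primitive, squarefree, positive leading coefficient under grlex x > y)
x^2 - 3*x - 2*y

1. Degree: the shape is more complex than any degree-1 curve, so deg p = 2.
2. Checking where it meets the axes: it meets the x-axis at x = 0 (among the integer gridlines); it meets the y-axis at y = 0 (among the integer gridlines).
3. Solving for integer coefficients yields p as stated.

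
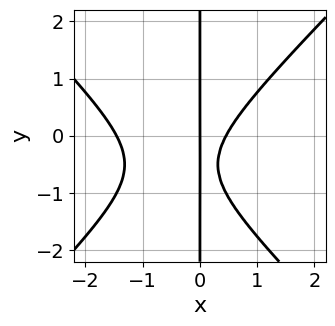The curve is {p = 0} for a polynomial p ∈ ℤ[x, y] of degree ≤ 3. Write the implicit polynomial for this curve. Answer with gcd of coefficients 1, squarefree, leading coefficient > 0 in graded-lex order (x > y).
3*x^3 - 3*x*y^2 + 3*x^2 - 3*x*y - 2*x

First, deg p = 3.
Then, observable constraints: it meets the x-axis at x = 0 (among the integer gridlines); every point of the y-axis in the box is on the curve.
Finally, assembling these constraints gives the stated polynomial.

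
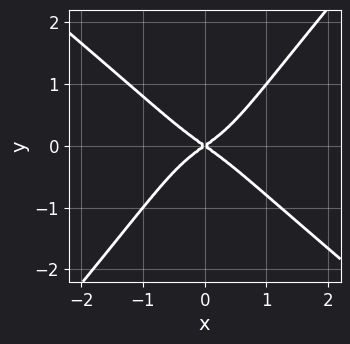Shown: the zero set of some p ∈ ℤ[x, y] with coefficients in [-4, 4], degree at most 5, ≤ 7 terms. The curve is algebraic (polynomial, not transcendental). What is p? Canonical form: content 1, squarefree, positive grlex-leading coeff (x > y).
First, the degree is 4 — a generic line meets the curve in up to 4 points.
Then, from the axis intercepts and sections: it meets the y-axis at y = 0 (among the integer gridlines); it crosses the x-axis at the gridline x = 0.
Finally, these observations pin down the coefficients.

3*x^4 + x^3*y - 3*x^2*y^2 + x^2 - 2*y^2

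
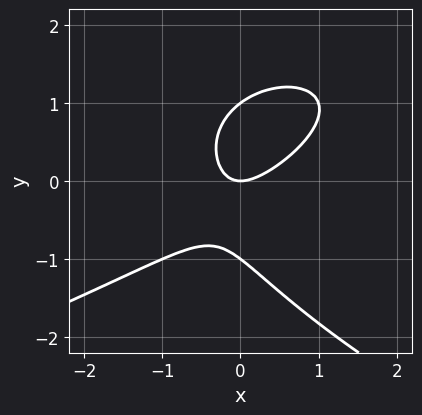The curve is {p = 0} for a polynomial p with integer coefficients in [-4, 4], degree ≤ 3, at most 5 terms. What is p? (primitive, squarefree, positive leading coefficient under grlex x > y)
2*y^3 + 3*x^2 - 3*x*y - 2*y

The degree is 3 — a generic line meets the curve in up to 3 points.
Checking where it meets the axes: the y-axis gridline crossings are at y ∈ {-1, 0, 1}; one x-axis crossing is at x = 0.
Assembling these constraints gives the stated polynomial.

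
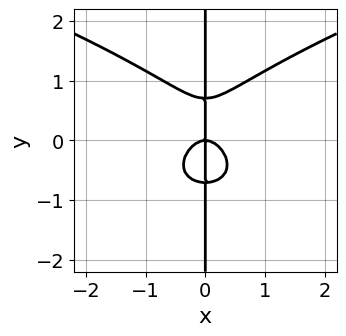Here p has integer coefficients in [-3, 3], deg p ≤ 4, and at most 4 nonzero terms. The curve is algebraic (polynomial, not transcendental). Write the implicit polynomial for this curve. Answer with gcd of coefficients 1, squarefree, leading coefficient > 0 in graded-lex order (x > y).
1. deg p = 4. The shape is more complex than any degree-3 curve.
2. Checking where it meets the axes: the visible y-axis segment lies entirely on the curve; one x-axis crossing is at x = 0.
3. Fitting integer coefficients to these (and the overall shape) gives p.

2*x*y^3 - 2*x^3 - x*y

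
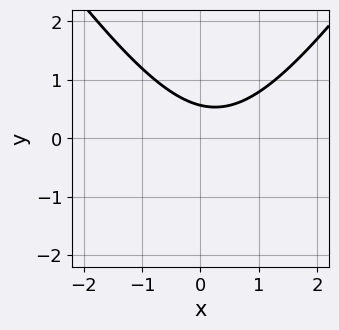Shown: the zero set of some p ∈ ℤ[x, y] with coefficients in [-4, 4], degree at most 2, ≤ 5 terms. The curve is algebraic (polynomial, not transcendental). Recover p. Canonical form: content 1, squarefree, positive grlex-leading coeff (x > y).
First, the degree is 2 — the shape is more complex than any degree-1 curve.
Then, checking where it meets the axes: no x-intercept at any integer in the box.
Finally, matching integer coefficients to the picture gives p.

2*x^2 - y^2 - x - 3*y + 2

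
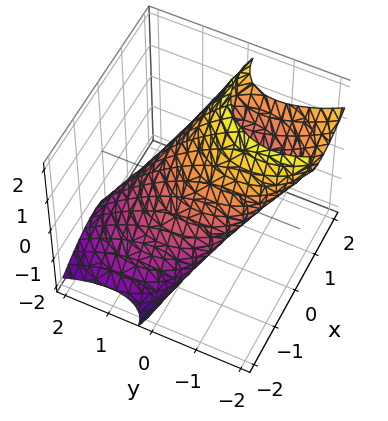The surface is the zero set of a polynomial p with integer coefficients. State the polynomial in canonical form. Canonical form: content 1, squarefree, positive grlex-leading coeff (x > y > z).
2*x^2 - 3*x*z + 2*y^2 + 3*y*z + 2*z^2 - 3

The degree is 2 — no degree-1 surface has this shape.
Matching integer coefficients to the picture gives p.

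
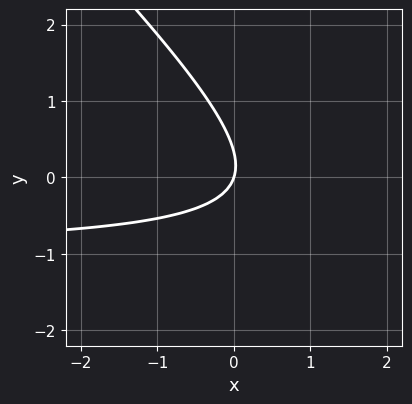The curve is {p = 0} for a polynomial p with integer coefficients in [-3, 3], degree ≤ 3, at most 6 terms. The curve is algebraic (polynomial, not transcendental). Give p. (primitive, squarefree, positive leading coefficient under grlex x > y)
3*x*y + 3*y^2 + 3*x - y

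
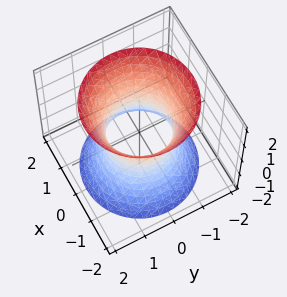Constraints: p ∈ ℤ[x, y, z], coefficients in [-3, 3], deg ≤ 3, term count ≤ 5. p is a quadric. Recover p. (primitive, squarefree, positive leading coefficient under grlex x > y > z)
First, the degree is 2 — one connected sheet with a waist; a quadric.
Then, symmetries: the z ↦ −z reflection is a symmetry, so z appears only in even powers; the z-axis is an axis of rotation, so x and y enter only as x² + y².
Next, observable constraints: among the integer gridlines, it crosses the y-axis at y ∈ {-1, 1}; a circular section at z = 2 has radius between 1 and 2; among the integer gridlines, it crosses the x-axis at x ∈ {-1, 1}; it misses every integer gridline on the z-axis.
Finally, the integer polynomial consistent with all of this is the stated p.

2*x^2 + 2*y^2 - z^2 - 2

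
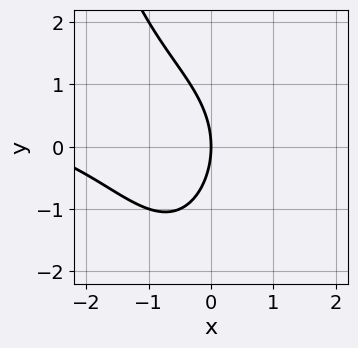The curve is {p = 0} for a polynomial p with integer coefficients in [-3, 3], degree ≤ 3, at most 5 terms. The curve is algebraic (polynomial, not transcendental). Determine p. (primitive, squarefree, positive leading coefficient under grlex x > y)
First, degree: a generic line meets the curve in up to 3 points, so deg p = 3.
Next, observable constraints: it crosses the x-axis at the gridline x = 0; one y-axis crossing is at y = 0.
Finally, matching integer coefficients to the picture gives p.

x^2*y - x^2 - y^2 - 3*x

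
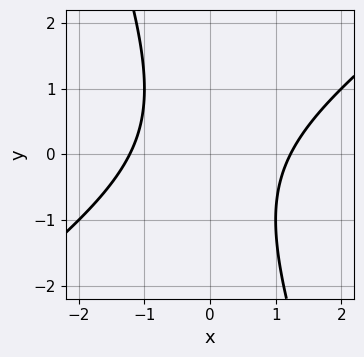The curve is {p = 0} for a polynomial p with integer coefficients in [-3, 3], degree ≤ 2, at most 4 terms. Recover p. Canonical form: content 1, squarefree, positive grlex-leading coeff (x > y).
2*x^2 - 2*x*y - y^2 - 3

First, degree: no degree-1 curve has this shape, so deg p = 2.
Next, reading off the gridlines: it misses every integer gridline on the y-axis.
Finally, matching integer coefficients to the picture gives p.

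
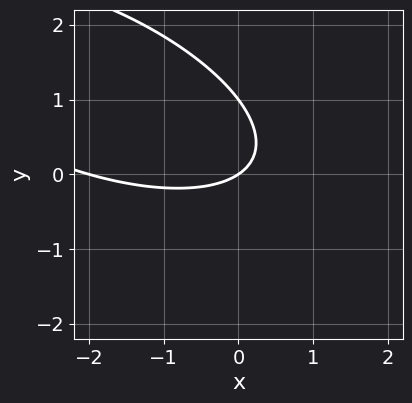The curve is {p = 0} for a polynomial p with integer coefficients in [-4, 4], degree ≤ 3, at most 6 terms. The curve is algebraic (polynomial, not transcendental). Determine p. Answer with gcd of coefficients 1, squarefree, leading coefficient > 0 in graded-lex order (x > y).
x^2 + 2*x*y + 3*y^2 + 2*x - 3*y

(a) deg p = 2.
(b) Checking where it meets the axes: among the integer gridlines, it crosses the y-axis at y ∈ {0, 1}; among the integer gridlines, it crosses the x-axis at x ∈ {-2, 0}.
(c) Putting this together gives p.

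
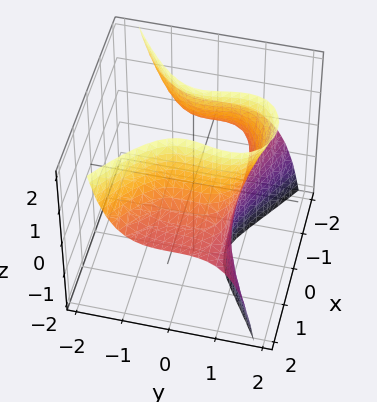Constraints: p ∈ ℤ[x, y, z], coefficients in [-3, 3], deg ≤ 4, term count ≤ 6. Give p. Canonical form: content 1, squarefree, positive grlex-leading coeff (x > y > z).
3*x^2*z + 3*y^3 - 2*y^2*z - 3

1. deg p = 3. A generic line meets the surface in up to 3 points.
2. Checking where it meets the axes: one y-axis crossing is at y = 1; no z-intercept at any integer in the box; it misses every integer gridline on the x-axis.
3. Solving for integer coefficients yields p as stated.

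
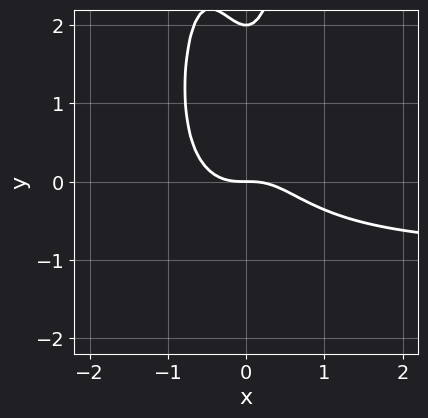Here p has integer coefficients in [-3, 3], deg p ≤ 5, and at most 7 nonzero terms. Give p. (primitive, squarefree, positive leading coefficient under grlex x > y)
First, degree: a generic line meets the curve in up to 4 points, so deg p = 4.
Next, checking where it meets the axes: one x-axis crossing is at x = 0; among the integer gridlines, it crosses the y-axis at y ∈ {0, 2}.
Finally, fitting integer coefficients to these (and the overall shape) gives p.

3*x^3*y + 3*x^3 + 3*x^2*y - y^2 + 2*y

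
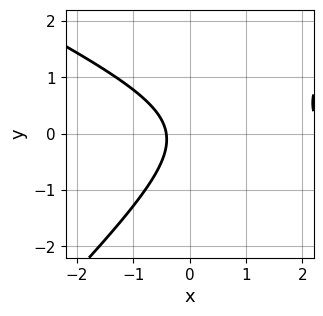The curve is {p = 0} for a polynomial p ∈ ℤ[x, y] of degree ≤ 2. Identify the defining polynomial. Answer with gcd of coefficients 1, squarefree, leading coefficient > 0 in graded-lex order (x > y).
deg p = 2. A generic line meets the curve in up to 2 points.
Checking where it meets the axes: the curve avoids every integer y-axis point in the box.
These observations pin down the coefficients.

x^2 + x*y - 2*y^2 - 2*x - 1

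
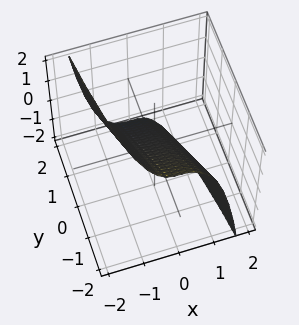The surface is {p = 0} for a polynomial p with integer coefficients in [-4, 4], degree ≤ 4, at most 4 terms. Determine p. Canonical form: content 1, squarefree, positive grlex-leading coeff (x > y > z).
x^3 + y + z

The degree is 3 — no degree-2 surface has this shape.
Reading off the gridlines: one x-axis crossing is at x = 0; one z-axis crossing is at z = 0.
Fitting integer coefficients to these (and the overall shape) gives p.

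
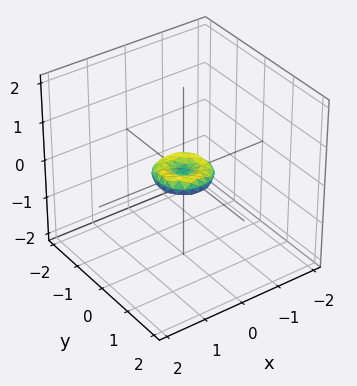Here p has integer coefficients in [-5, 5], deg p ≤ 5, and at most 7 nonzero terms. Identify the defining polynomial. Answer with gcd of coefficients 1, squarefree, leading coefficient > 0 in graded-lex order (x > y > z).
First, deg p = 4. No degree-3 surface has this shape.
Then, symmetries: every cross-section ⟂ z is a circle, so x, y appear only via x² + y².
Next, observable constraints: it meets the z-axis at z = 0 (among the integer gridlines); a circular section at z = 0 has radius between 0 and 1; it crosses the y-axis at the gridline y = 0.
Finally, fitting integer coefficients to these (and the overall shape) gives p.

2*x^4 + 4*x^2*y^2 + 2*y^4 - x^2 - y^2 + 3*z^2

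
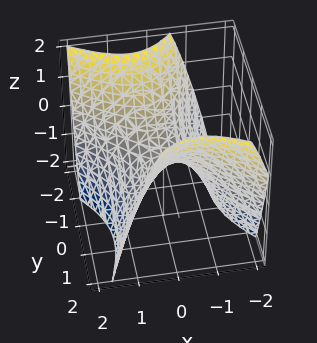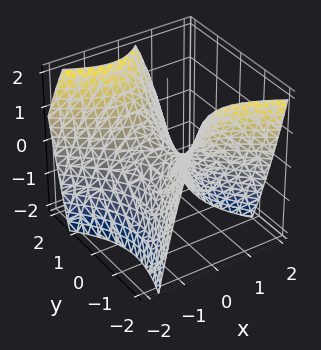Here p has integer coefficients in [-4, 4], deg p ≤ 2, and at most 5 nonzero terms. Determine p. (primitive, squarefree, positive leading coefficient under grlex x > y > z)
3*x^2 + 2*x*y - 2*y^2 + 3*z

1. Degree: a generic line meets the surface in up to 2 points, so deg p = 2.
2. From the visible intercepts: it meets the y-axis at y = 0 (among the integer gridlines); one x-axis crossing is at x = 0.
3. Putting this together gives p.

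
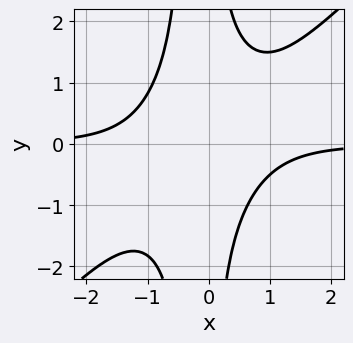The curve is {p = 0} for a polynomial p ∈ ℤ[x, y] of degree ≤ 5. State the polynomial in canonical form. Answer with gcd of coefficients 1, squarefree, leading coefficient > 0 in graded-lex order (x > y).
3*x^3*y - 3*x^2*y^2 + x^2*y - x*y^2 + 3

deg p = 4. A generic line meets the curve in up to 4 points.
Checking where it meets the axes: no x-intercept at any integer in the box; it misses every integer gridline on the y-axis.
The integer polynomial consistent with all of this is the stated p.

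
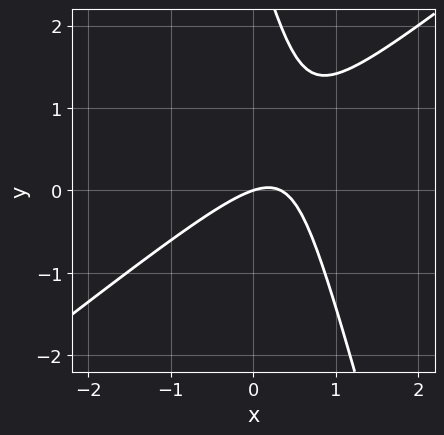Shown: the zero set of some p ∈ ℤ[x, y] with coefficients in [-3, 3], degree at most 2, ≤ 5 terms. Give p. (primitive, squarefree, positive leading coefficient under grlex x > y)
3*x^2 - 3*x*y - y^2 - x + 3*y

(a) The degree is 2 — no degree-1 curve has this shape.
(b) Reading off the gridlines: one y-axis crossing is at y = 0; it meets the x-axis at x = 0 (among the integer gridlines).
(c) Matching integer coefficients to the picture gives p.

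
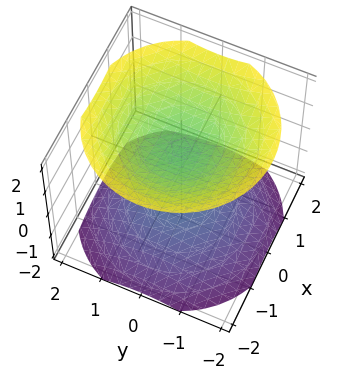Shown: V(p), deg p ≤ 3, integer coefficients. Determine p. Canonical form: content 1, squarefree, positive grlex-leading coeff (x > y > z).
2*x^2 + 2*y^2 - 3*z^2 + 3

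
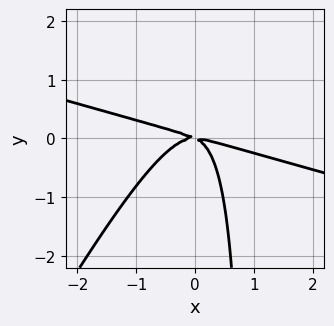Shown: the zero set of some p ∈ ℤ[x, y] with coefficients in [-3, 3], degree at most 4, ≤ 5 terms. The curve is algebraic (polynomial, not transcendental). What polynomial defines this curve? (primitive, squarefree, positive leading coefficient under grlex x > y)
First, degree: no degree-2 curve has this shape, so deg p = 3.
Next, observable constraints: it meets the x-axis at x = 0 (among the integer gridlines); one y-axis crossing is at y = 0.
Finally, the integer polynomial consistent with all of this is the stated p.

x^3 + 3*x^2*y - 2*x*y^2 + x*y + 2*y^2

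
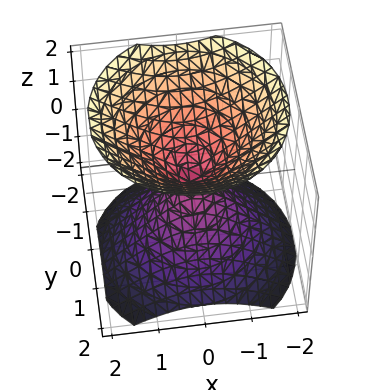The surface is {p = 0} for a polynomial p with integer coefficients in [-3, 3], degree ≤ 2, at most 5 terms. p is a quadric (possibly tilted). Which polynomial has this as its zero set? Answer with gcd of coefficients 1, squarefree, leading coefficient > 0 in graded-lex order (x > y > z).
First, the picture has 2 separate pieces. They look like related sheets of one shape, so recover p as a whole.
Then, degree: no degree-1 surface has this shape, so deg p = 2.
Then, from the visible intercepts: it meets the y-axis at y = 0 (among the integer gridlines); it crosses the z-axis at the gridline z = 0; it crosses the x-axis at the gridline x = 0.
Finally, solving for integer coefficients yields p as stated.

3*x^2 + 3*y^2 + y*z - 3*z^2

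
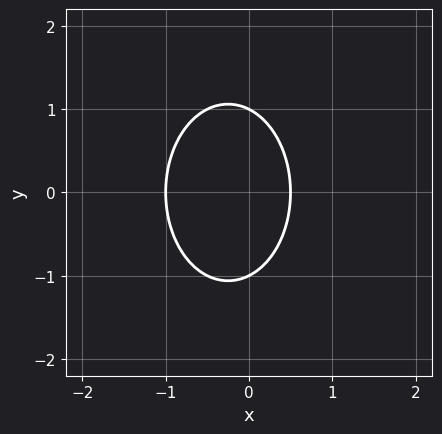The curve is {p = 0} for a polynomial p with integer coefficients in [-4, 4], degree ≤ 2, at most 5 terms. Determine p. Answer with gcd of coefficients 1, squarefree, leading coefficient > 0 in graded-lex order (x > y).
2*x^2 + y^2 + x - 1

1. Degree: no degree-1 curve has this shape, so deg p = 2.
2. Symmetries: it's symmetric under y → −y, forcing even powers of y.
3. From the axis intercepts and sections: the y-axis gridline crossings are at y ∈ {-1, 1}; one x-axis crossing is at x = -1.
4. Matching integer coefficients to the picture gives p.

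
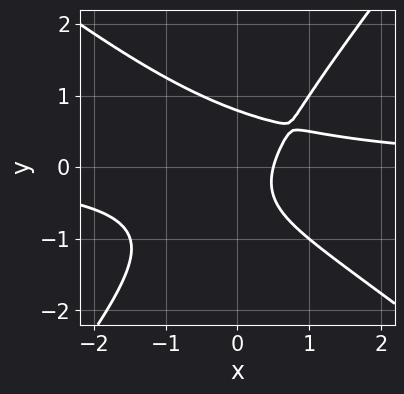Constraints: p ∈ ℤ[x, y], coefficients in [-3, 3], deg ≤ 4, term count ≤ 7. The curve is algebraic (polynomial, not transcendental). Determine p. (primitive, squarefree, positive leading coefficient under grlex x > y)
2*x^2*y + x*y^2 - 2*y^3 - 2*x + 1

(a) Degree: the shape is more complex than any degree-2 curve, so deg p = 3.
(b) Solving for integer coefficients yields p as stated.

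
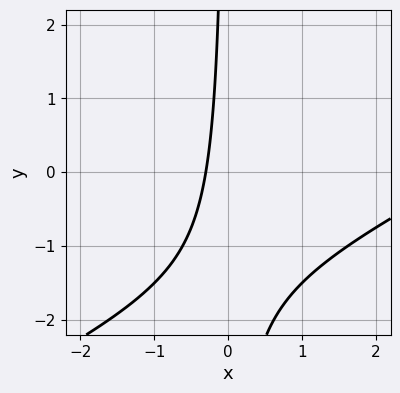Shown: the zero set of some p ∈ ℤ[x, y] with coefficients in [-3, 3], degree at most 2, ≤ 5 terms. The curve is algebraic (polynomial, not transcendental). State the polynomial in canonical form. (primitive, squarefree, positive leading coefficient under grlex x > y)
x^2 - 2*x*y - 3*x - 1

(a) deg p = 2. No degree-1 curve has this shape.
(b) Checking where it meets the axes: the curve avoids every integer y-axis point in the box.
(c) Solving for integer coefficients yields p as stated.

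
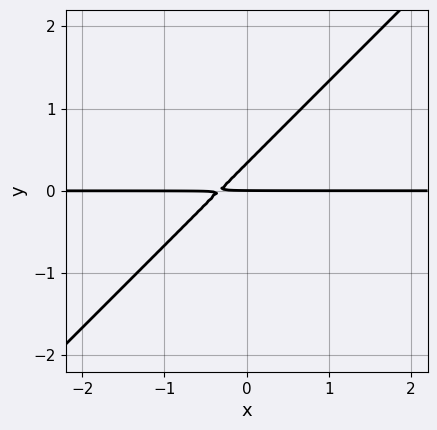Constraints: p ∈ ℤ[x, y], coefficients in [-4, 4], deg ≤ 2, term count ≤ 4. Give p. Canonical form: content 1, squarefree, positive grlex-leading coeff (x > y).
deg p = 2.
From the axis intercepts and sections: every point of the x-axis in the box is on the curve; one y-axis crossing is at y = 0.
Assembling these constraints gives the stated polynomial.

3*x*y - 3*y^2 + y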